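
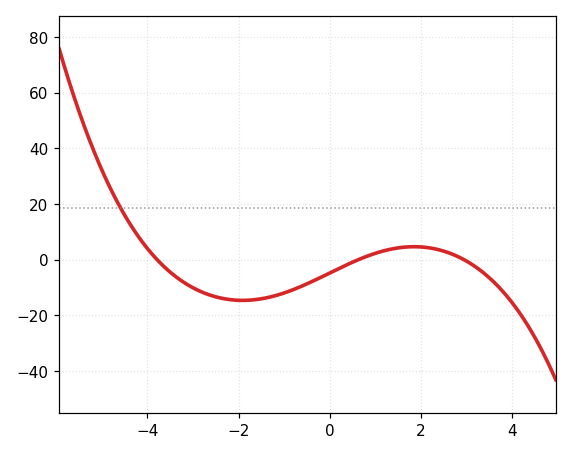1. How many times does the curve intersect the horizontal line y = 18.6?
1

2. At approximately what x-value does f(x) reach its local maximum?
1.85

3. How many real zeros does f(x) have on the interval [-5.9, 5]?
3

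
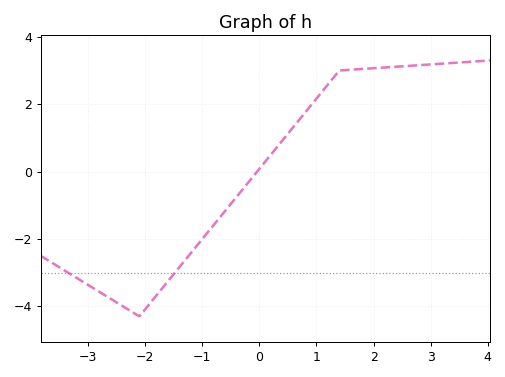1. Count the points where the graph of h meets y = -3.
2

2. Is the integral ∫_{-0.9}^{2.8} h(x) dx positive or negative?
positive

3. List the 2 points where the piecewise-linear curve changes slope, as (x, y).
(-2.1, -4.3); (1.4, 3)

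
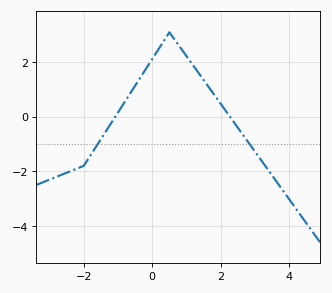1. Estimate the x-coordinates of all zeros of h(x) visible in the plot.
-1.08, 2.27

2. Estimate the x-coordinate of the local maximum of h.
0.5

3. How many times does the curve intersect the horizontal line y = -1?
2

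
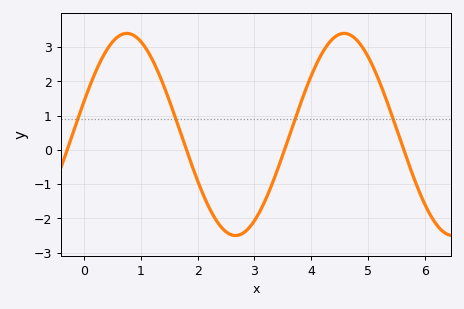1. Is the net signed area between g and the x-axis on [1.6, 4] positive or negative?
negative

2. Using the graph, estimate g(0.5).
3.15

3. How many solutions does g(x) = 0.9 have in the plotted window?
4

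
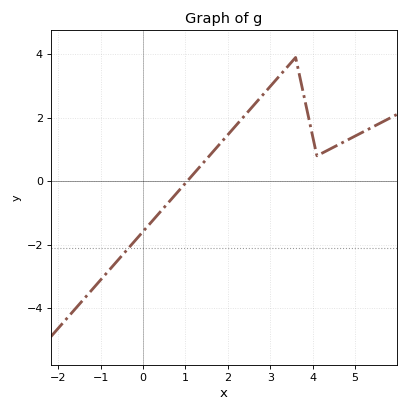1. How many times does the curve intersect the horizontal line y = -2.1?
1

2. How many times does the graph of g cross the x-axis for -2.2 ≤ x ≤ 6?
1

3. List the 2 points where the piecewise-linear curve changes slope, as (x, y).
(3.6, 3.9); (4.1, 0.8)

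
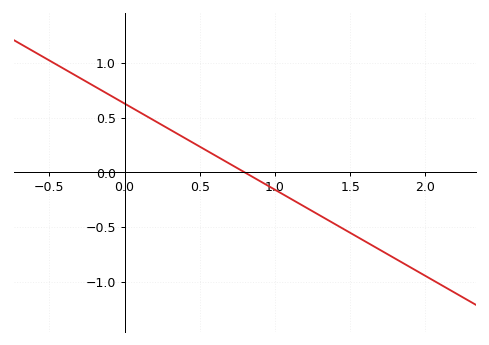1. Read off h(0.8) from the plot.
0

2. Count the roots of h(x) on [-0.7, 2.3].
1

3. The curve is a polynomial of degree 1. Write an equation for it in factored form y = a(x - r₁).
y = -0.79(x - 0.8)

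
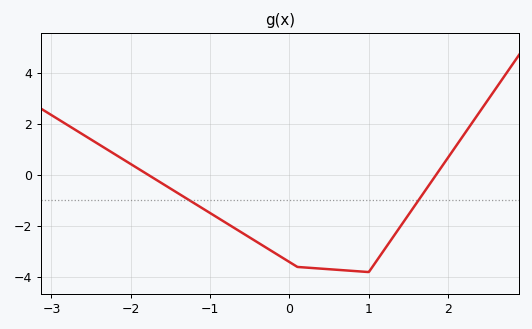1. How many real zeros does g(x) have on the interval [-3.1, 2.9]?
2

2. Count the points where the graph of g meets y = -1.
2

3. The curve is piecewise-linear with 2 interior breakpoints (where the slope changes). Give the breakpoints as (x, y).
(0.1, -3.6); (1, -3.8)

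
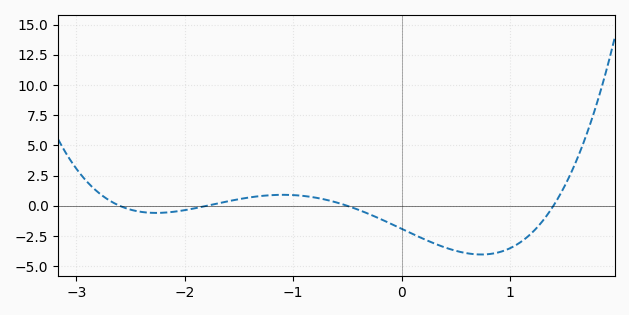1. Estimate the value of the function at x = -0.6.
0.5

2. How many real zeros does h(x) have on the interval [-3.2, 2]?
4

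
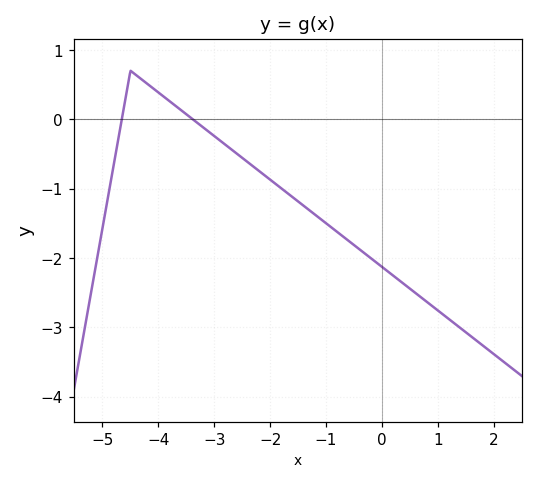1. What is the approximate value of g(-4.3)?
0.574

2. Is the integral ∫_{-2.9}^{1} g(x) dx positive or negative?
negative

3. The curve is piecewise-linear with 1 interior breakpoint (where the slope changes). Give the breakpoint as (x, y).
(-4.5, 0.7)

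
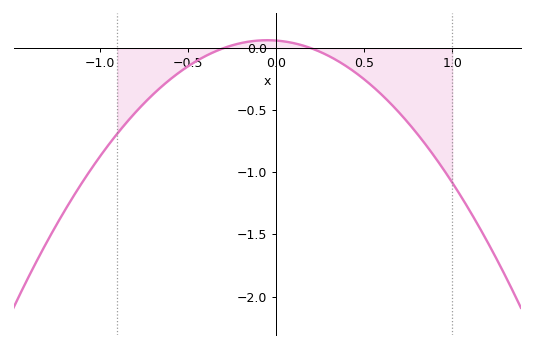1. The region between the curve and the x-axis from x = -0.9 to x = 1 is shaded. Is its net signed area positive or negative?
negative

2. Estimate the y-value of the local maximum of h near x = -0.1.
0.065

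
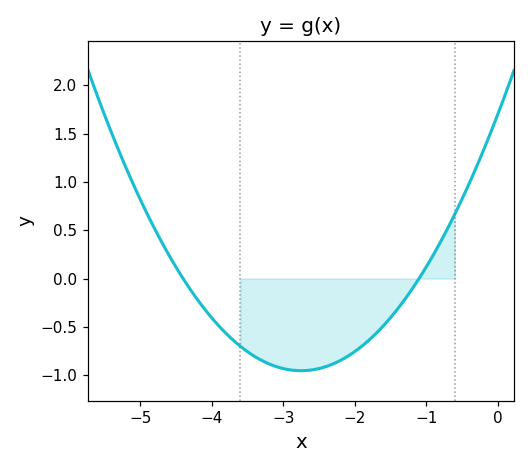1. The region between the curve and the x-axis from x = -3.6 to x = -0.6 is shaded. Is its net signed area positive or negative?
negative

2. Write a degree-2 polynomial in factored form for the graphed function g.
y = 0.35(x + 4.4)(x + 1.1)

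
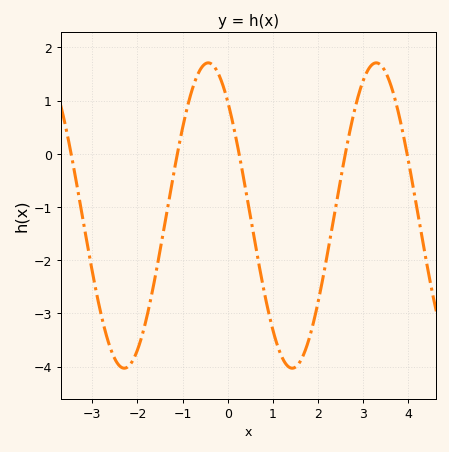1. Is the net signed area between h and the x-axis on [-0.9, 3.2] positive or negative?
negative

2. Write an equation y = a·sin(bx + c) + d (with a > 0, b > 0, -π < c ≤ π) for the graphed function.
y = 2.87sin(1.7x + 2.3) - 1.16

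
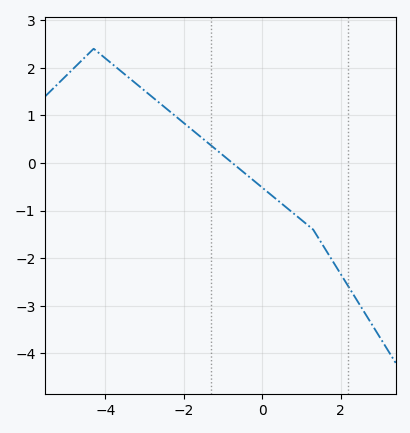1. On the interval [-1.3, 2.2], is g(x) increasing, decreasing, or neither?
decreasing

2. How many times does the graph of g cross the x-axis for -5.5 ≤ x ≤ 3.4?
1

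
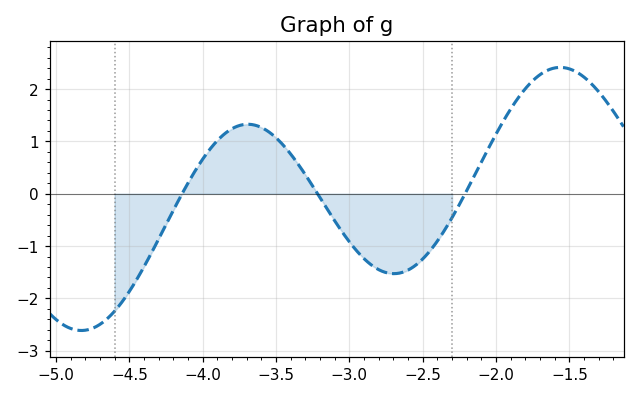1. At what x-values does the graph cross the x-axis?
-4.1, -3.2, -2.2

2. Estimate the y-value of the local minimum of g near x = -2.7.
-1.5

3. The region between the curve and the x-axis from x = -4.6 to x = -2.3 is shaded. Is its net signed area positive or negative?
negative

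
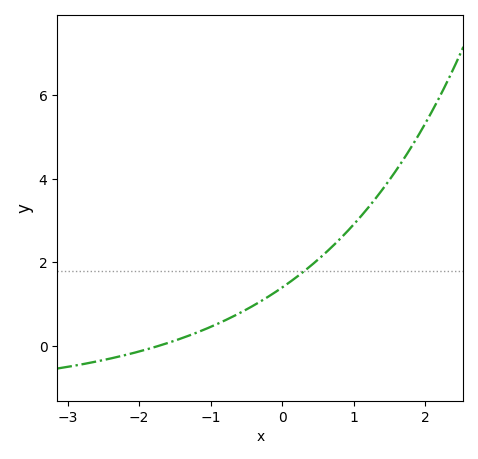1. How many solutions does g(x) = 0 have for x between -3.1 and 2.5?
1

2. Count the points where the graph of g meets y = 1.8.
1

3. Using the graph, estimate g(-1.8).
0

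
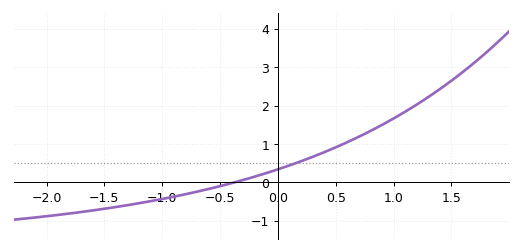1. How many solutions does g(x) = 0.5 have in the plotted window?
1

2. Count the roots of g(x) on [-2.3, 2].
1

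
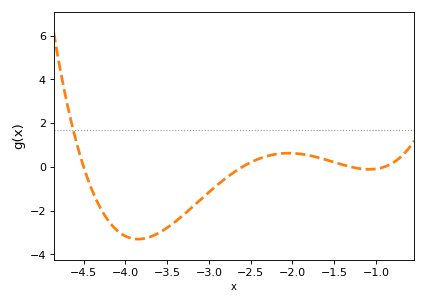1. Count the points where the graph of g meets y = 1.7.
1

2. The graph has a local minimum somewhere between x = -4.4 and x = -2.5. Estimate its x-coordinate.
-3.8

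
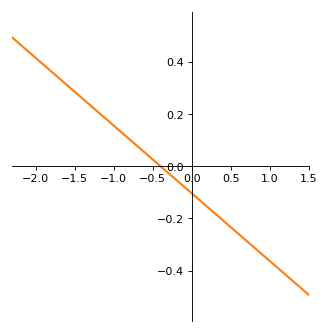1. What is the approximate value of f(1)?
-0.364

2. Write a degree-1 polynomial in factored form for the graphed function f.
y = -0.26(x + 0.4)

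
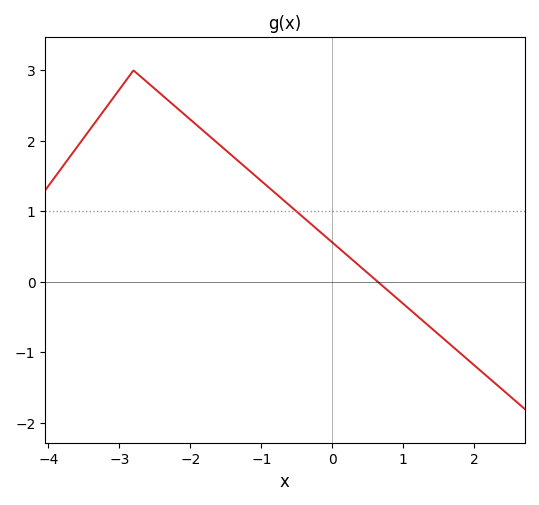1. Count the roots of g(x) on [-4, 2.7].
1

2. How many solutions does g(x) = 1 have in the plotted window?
1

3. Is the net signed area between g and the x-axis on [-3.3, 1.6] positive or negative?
positive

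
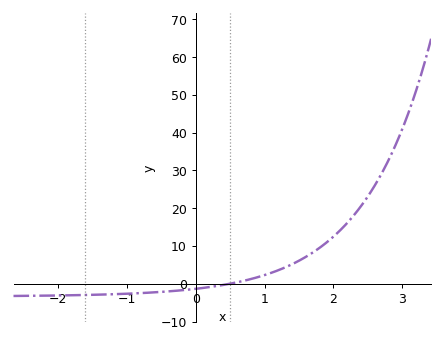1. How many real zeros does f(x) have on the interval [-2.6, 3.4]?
1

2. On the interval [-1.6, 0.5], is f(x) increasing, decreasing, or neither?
increasing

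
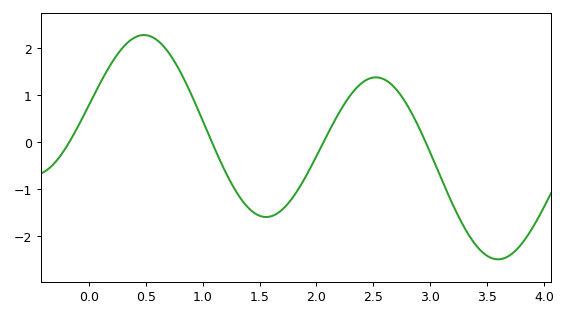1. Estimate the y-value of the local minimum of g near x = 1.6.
-1.59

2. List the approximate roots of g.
-0.174, 1.08, 2.06, 2.96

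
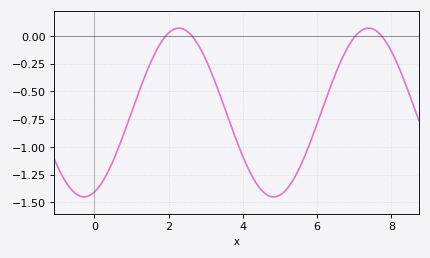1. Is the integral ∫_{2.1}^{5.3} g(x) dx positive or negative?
negative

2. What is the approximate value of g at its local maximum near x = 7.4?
0.06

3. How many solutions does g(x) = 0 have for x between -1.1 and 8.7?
4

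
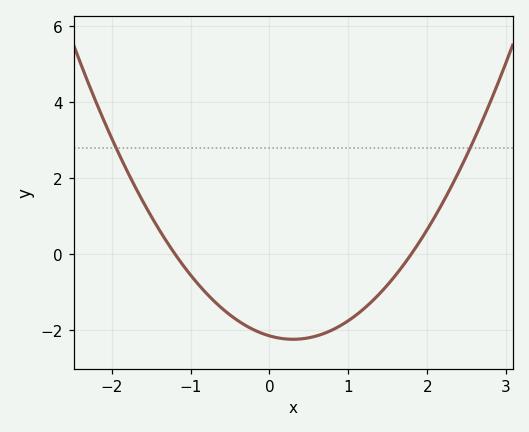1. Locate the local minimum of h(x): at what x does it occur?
0.3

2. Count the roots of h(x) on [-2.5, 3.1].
2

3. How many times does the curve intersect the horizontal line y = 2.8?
2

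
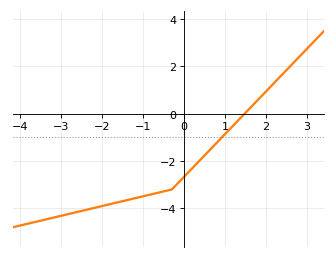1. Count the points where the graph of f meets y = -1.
1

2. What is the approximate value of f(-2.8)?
-4.2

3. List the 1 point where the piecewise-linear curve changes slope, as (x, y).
(-0.3, -3.2)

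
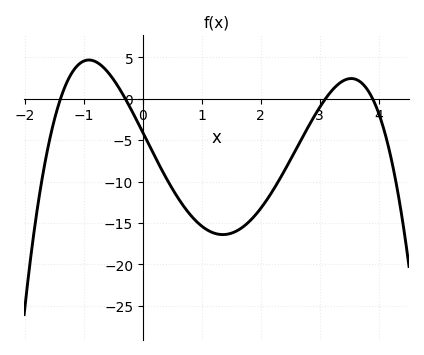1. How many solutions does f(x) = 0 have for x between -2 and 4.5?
4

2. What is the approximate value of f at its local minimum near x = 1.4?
-16.5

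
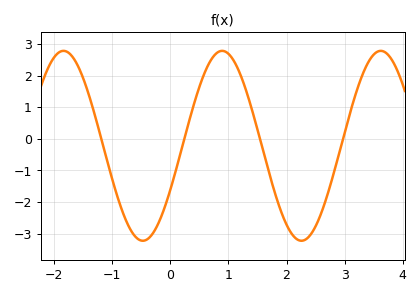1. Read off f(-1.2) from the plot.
0.072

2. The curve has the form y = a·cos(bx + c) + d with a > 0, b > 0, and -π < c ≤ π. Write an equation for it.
y = 3cos(2.3x - 2.05) - 0.22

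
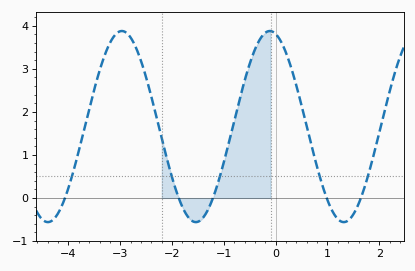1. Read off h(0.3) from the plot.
3.02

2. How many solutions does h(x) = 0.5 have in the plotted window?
5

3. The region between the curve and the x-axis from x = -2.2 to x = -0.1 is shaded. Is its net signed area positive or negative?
positive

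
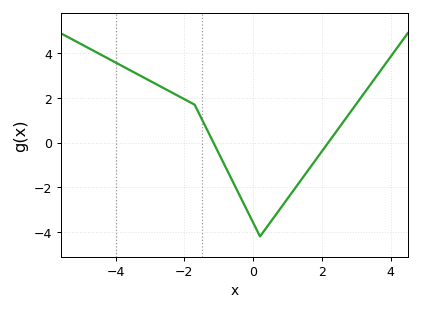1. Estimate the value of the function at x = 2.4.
0.462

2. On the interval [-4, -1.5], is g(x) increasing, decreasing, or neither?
decreasing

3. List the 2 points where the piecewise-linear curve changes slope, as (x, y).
(-1.7, 1.7); (0.2, -4.2)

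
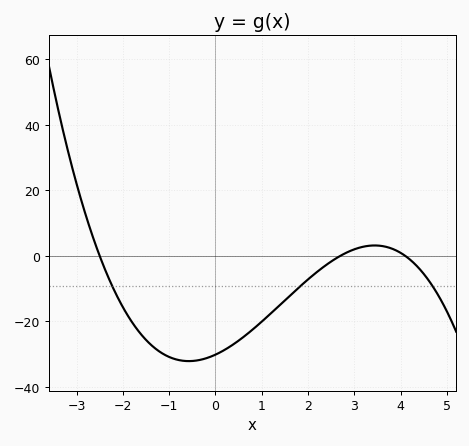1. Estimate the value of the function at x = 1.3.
-16.2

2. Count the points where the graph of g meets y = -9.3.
3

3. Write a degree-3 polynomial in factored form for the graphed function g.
y = -1.09(x + 2.5)(x - 2.7)(x - 4.1)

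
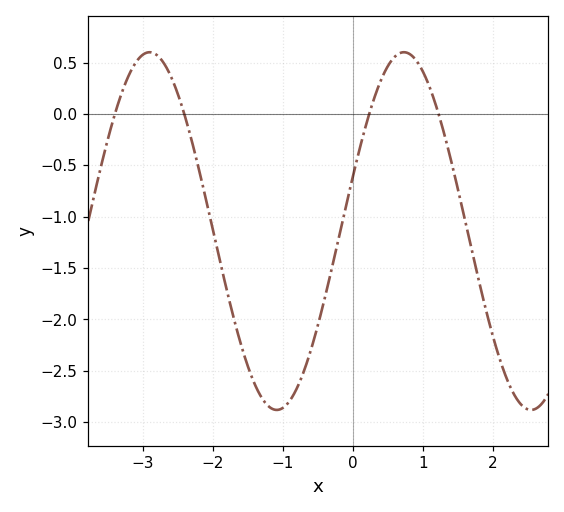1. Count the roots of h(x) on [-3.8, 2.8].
4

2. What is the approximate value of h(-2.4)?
-0.018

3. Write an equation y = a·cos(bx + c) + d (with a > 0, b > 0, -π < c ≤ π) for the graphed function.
y = 1.74cos(1.73x - 1.26) - 1.14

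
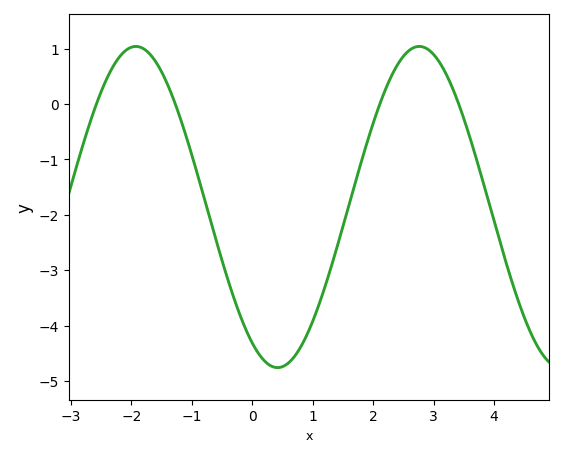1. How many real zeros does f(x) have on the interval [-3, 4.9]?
4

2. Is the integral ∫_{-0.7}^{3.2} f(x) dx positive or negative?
negative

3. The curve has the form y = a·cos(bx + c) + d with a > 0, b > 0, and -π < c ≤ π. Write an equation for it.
y = 2.9cos(1.3x + 2.6) - 1.86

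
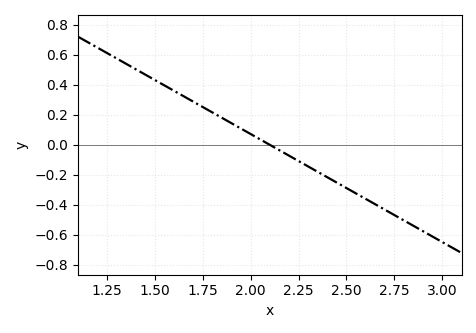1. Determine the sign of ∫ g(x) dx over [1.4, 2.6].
positive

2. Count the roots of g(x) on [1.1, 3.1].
1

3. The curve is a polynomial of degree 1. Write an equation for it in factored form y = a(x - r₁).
y = -0.72(x - 2.1)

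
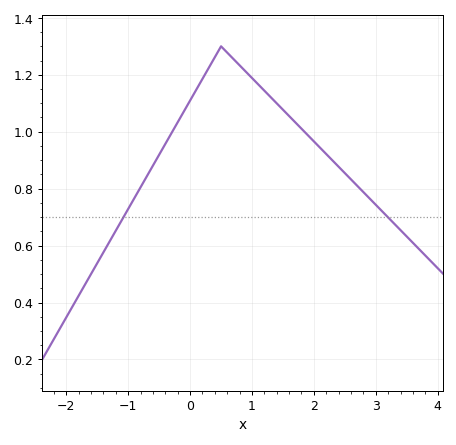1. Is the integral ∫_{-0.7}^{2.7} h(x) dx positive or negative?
positive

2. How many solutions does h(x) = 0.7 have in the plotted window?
2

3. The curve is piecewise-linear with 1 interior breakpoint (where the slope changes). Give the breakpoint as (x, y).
(0.5, 1.3)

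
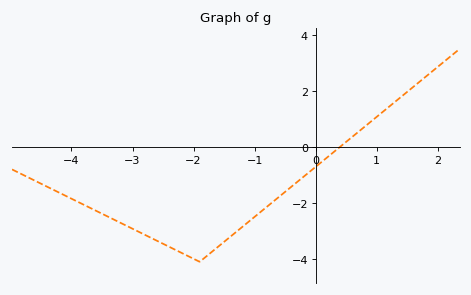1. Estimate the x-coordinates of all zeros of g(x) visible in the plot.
0.4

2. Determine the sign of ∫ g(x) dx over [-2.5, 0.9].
negative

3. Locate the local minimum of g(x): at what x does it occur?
-1.9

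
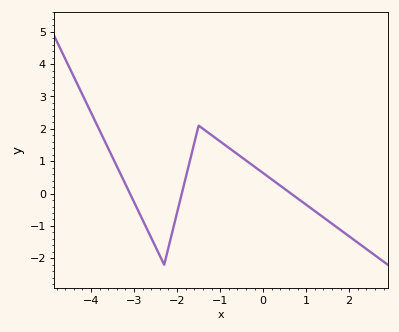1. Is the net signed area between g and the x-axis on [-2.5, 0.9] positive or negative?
positive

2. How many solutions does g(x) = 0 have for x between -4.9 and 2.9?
3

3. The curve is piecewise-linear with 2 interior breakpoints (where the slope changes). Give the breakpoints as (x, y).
(-2.3, -2.2); (-1.5, 2.1)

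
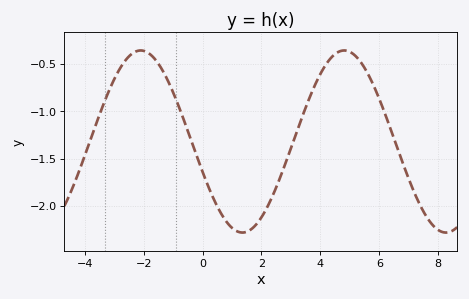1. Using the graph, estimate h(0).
-1.65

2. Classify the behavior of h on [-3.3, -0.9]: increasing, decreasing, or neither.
neither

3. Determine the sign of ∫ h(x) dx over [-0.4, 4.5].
negative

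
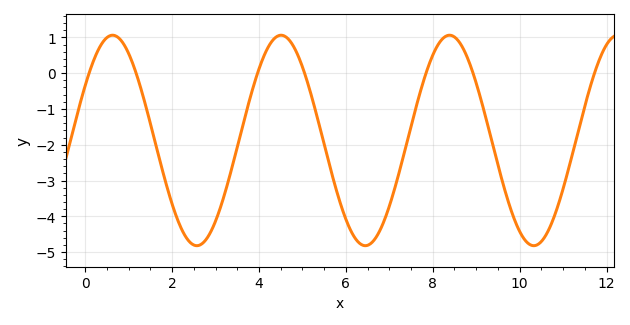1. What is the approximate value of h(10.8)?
-4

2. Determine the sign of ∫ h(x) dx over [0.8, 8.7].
negative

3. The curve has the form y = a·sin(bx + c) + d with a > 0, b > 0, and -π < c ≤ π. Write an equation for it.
y = 2.94sin(1.6x + 0.55) - 1.88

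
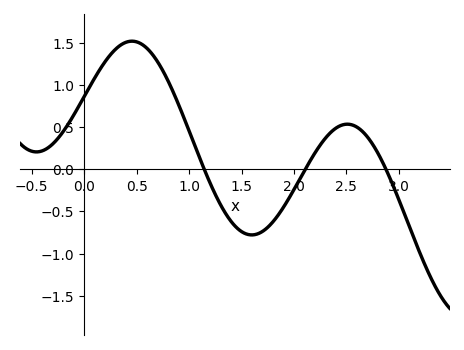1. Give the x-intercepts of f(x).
1.14, 2.11, 2.88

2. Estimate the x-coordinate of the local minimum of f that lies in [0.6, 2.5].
1.6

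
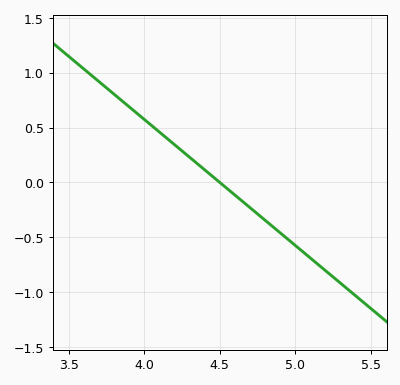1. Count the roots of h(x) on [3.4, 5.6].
1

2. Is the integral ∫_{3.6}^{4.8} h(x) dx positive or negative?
positive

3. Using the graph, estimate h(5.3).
-0.92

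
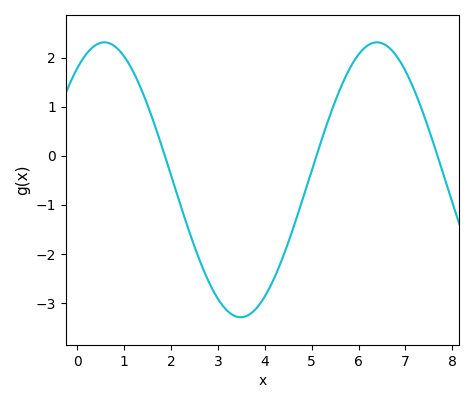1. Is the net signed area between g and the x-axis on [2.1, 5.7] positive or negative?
negative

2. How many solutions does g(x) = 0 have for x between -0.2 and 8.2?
3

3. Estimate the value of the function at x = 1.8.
0.198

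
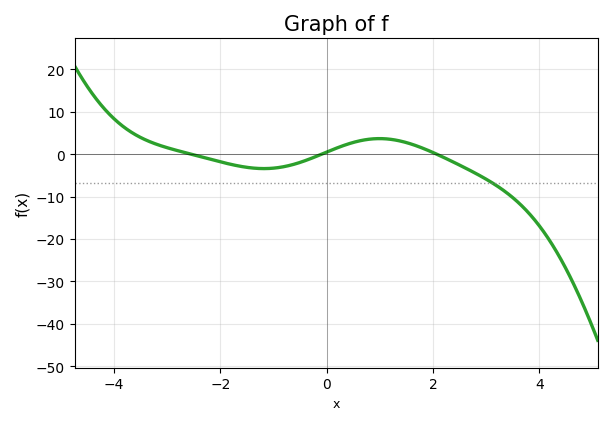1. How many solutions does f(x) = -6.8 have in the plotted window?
1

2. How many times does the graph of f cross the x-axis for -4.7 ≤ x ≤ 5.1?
3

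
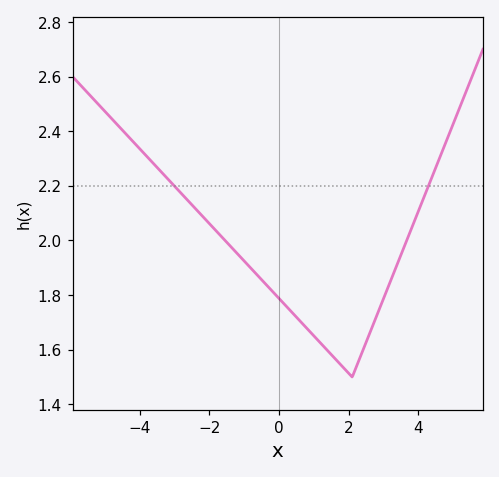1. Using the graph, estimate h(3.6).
1.98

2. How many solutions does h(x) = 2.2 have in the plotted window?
2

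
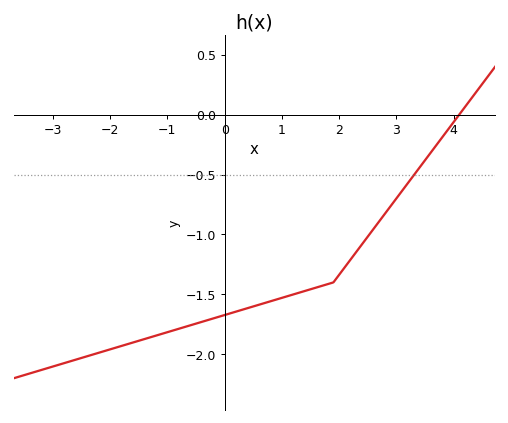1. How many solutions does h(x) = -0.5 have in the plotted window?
1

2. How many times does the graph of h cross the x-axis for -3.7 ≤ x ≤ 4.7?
1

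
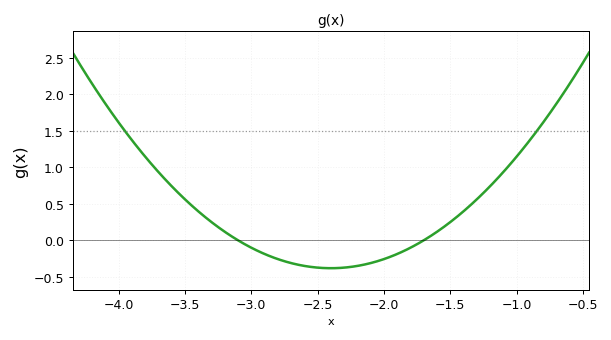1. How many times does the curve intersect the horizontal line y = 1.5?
2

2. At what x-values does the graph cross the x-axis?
-3.1, -1.7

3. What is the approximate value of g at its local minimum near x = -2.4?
-0.4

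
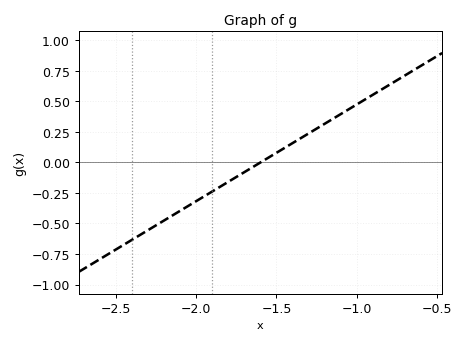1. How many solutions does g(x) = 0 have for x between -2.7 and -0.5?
1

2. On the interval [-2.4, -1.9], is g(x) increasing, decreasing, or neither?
increasing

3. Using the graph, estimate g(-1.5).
0.1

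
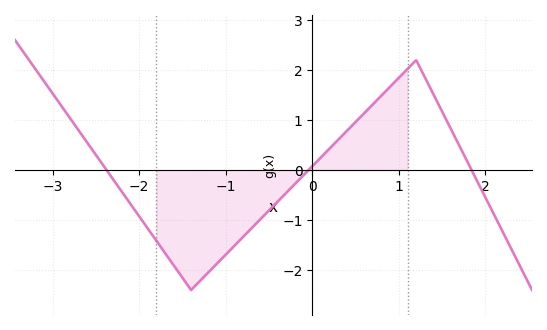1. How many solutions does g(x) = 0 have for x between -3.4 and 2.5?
3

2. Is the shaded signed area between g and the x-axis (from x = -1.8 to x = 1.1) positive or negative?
negative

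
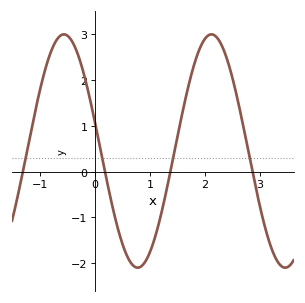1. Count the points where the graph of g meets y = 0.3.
4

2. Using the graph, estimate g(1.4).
0.177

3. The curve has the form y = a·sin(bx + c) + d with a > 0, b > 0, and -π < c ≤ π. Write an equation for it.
y = 2.55sin(2.34x + 2.9) + 0.45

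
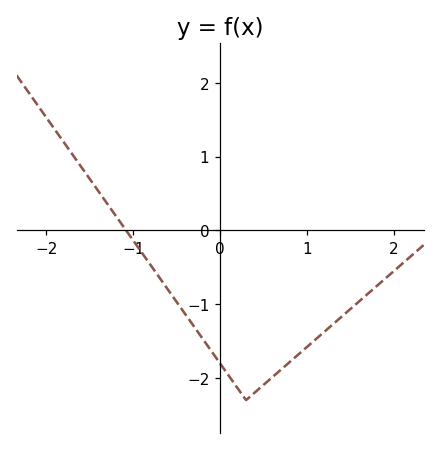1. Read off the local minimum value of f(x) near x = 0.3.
-2.3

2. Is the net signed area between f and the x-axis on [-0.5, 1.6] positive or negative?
negative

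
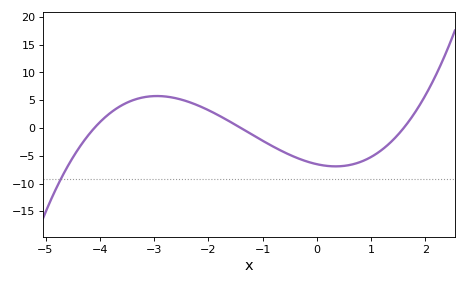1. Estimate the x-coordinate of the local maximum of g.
-2.95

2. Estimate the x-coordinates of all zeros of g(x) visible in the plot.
-4.1, -1.4, 1.6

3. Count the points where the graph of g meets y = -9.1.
1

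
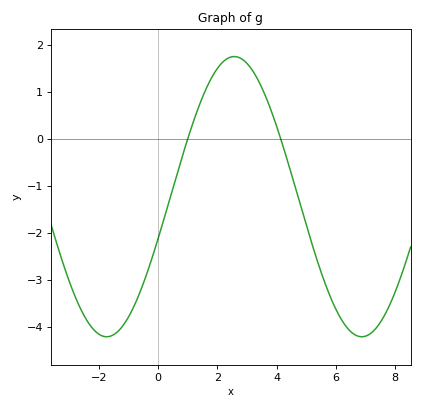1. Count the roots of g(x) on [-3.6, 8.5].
2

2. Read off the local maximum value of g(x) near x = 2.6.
1.7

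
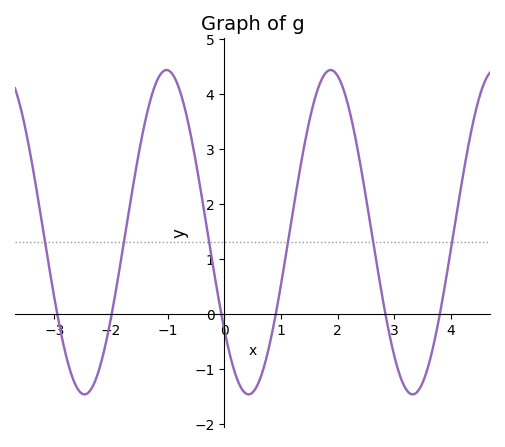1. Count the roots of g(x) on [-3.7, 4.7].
6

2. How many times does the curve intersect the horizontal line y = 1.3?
6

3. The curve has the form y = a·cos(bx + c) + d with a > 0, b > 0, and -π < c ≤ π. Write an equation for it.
y = 2.95cos(2.17x + 2.21) + 1.48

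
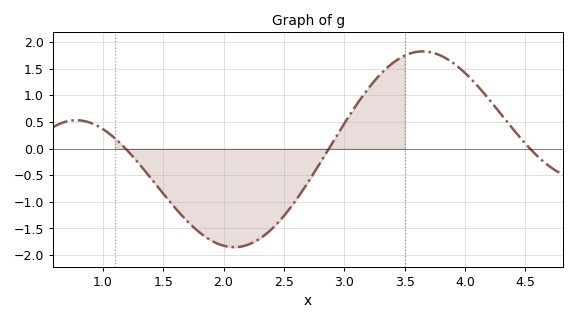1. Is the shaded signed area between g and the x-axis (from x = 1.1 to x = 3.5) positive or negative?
negative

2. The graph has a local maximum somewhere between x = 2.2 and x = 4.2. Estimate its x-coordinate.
3.65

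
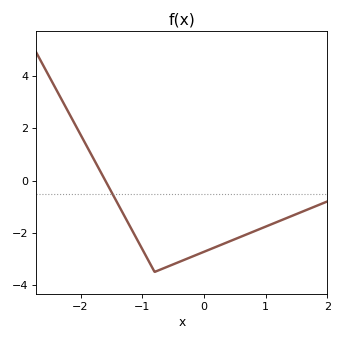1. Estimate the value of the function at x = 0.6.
-2.2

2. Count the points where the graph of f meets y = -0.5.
1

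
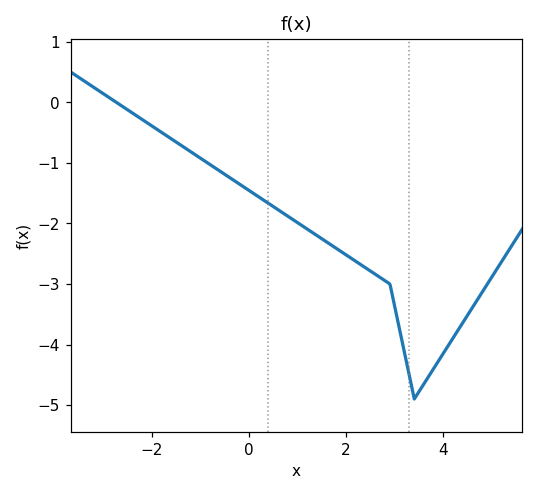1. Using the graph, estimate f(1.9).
-2.47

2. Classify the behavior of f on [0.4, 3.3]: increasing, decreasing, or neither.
decreasing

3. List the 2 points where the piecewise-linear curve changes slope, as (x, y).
(2.9, -3); (3.4, -4.9)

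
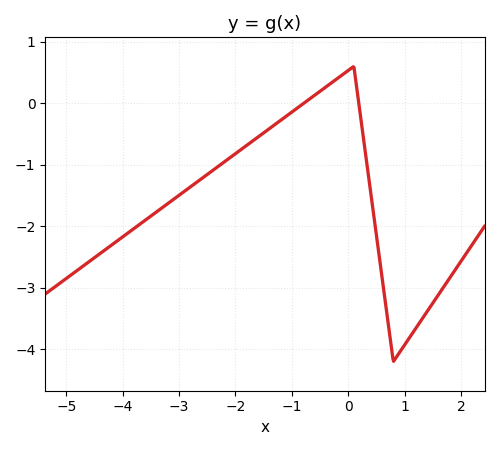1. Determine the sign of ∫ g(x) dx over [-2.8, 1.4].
negative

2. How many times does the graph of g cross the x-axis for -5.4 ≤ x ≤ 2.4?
2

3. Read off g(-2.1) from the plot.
-0.886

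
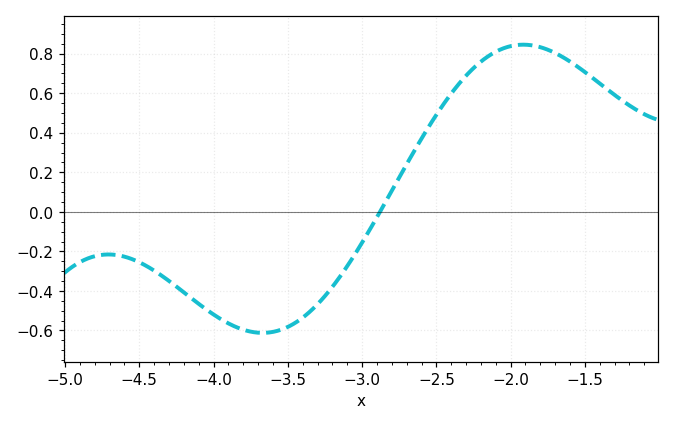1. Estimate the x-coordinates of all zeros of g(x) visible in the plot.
-2.88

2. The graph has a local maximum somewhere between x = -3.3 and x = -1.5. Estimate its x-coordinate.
-1.92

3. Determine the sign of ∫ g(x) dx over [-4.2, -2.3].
negative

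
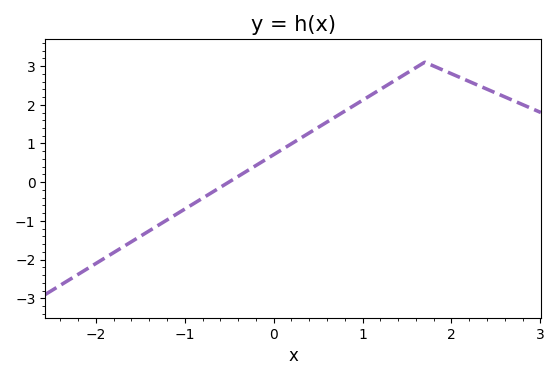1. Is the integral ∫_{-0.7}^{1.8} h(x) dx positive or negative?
positive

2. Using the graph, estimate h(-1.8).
-1.8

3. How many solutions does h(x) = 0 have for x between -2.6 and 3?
1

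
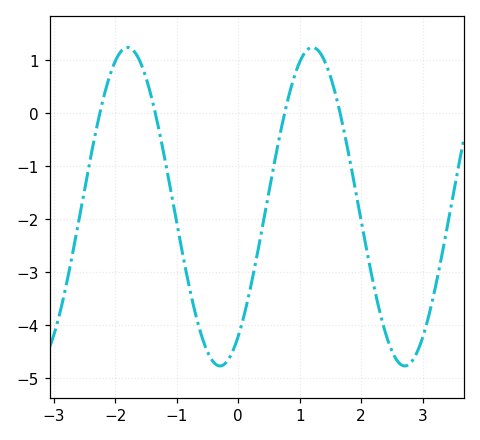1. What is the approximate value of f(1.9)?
-1.4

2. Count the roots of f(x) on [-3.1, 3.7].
4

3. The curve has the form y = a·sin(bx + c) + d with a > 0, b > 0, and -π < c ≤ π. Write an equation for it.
y = 3.01sin(2.09x - 0.952) - 1.77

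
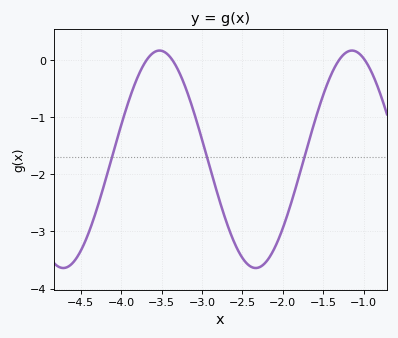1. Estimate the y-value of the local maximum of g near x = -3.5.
0.16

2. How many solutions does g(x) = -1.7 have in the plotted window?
3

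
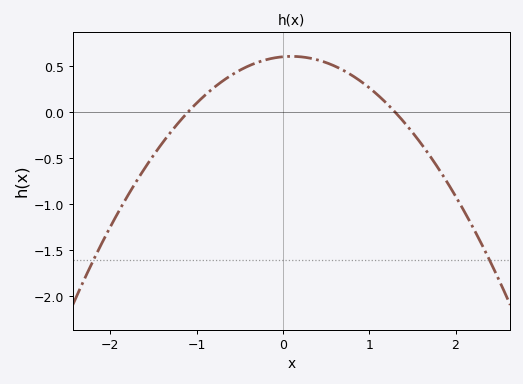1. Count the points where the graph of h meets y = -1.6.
2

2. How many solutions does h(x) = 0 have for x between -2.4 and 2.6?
2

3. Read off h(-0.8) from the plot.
0.265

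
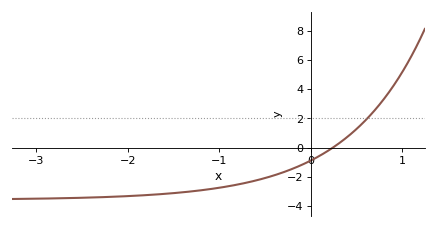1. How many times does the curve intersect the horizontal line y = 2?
1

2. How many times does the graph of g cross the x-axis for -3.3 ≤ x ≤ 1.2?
1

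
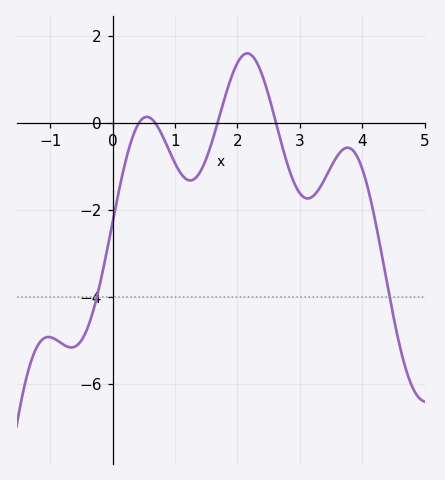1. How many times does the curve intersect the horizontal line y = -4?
2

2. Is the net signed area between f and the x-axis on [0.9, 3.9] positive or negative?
negative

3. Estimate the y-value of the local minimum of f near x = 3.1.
-1.8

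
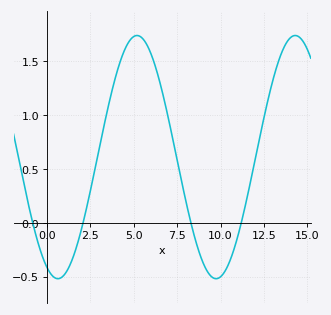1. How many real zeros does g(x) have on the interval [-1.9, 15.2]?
4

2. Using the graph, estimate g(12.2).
0.75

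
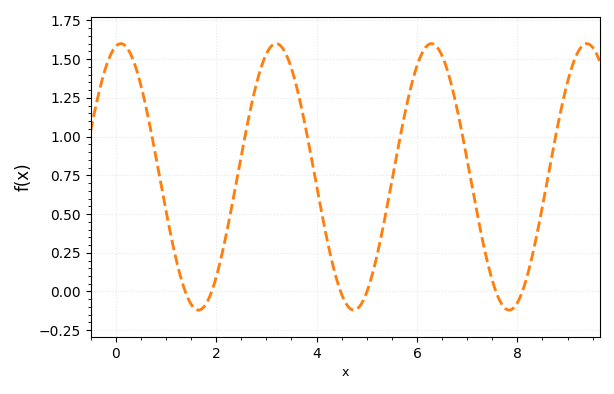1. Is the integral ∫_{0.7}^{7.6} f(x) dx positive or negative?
positive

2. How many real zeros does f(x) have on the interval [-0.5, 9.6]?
6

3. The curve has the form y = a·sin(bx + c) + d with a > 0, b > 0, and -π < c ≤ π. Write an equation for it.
y = 0.86sin(2x + 1.4) + 0.74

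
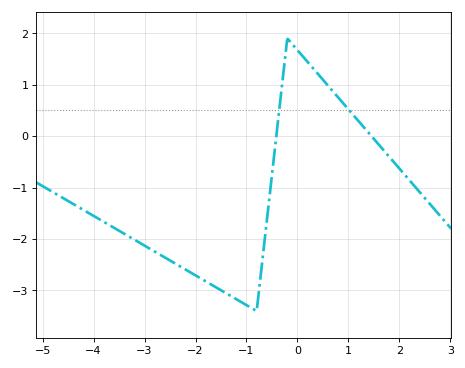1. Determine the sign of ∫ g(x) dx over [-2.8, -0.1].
negative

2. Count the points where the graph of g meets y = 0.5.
2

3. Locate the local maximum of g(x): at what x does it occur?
-0.199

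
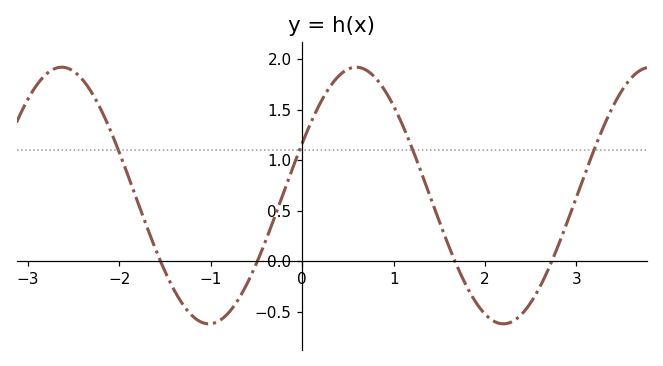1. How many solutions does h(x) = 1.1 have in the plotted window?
4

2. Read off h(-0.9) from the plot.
-0.6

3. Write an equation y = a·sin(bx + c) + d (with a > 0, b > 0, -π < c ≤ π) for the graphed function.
y = 1.27sin(1.9x + 0.42) + 0.65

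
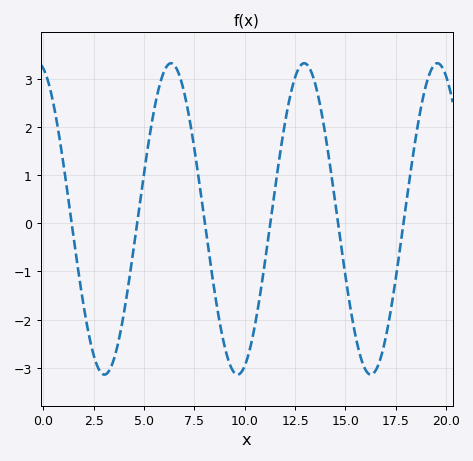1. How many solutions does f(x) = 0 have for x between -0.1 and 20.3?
6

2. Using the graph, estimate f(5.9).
3.04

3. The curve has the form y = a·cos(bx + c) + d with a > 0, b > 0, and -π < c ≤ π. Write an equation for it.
y = 3.23cos(0.95x + 0.262) + 0.09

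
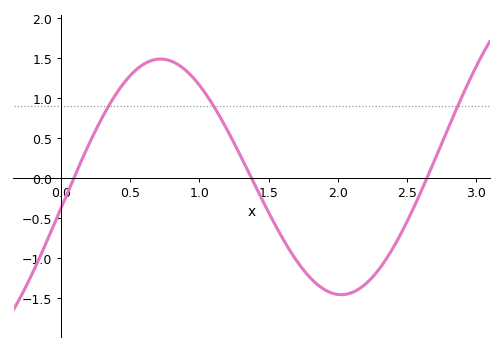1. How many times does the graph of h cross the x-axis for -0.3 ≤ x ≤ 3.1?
3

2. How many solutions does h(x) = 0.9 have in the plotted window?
3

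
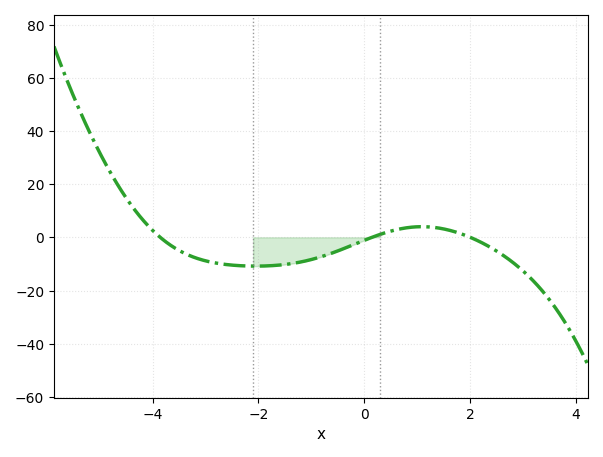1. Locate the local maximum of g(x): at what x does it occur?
1.09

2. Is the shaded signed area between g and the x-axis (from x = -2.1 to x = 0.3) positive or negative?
negative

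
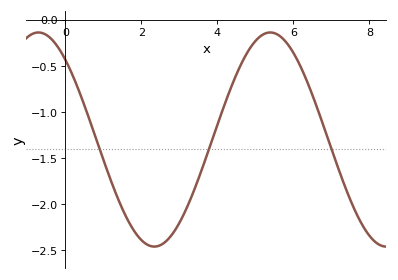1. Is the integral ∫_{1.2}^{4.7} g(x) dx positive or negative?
negative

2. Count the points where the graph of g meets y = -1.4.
3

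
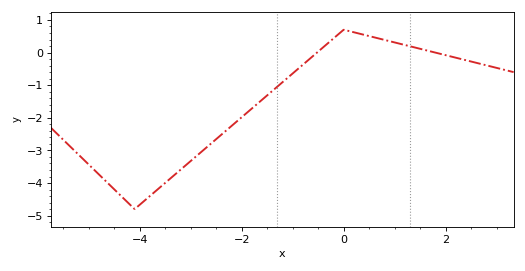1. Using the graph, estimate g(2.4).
-0.2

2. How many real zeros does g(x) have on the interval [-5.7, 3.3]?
2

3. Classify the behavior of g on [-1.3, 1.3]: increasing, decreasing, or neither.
neither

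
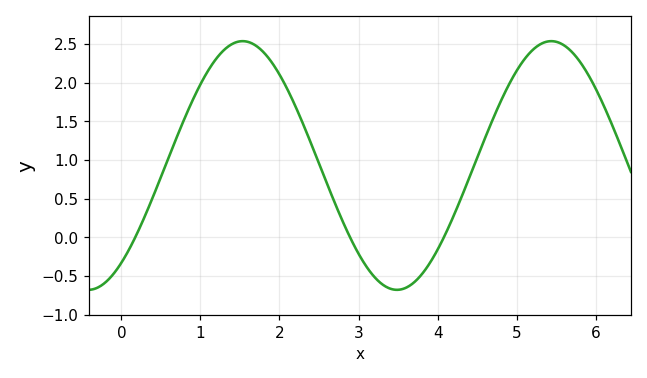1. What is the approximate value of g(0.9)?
1.77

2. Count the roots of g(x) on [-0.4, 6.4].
3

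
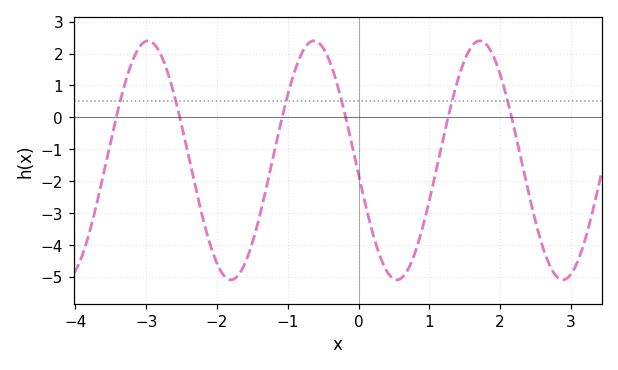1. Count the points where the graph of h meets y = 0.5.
6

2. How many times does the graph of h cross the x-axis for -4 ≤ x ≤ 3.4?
6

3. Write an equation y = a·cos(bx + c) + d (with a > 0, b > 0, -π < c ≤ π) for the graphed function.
y = 3.75cos(2.68x + 1.69) - 1.35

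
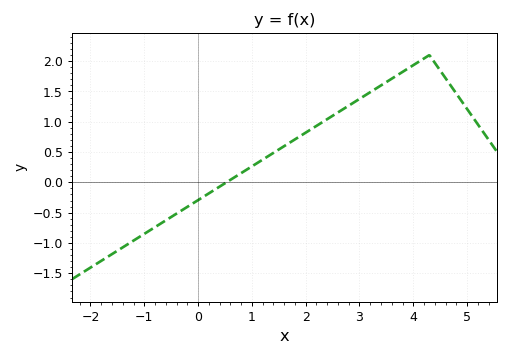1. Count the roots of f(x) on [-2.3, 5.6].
1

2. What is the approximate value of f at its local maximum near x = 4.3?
2.1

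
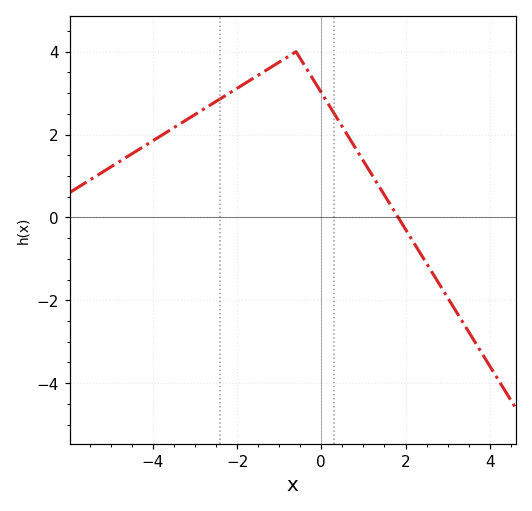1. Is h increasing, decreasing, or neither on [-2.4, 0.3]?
neither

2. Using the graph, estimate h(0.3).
2.6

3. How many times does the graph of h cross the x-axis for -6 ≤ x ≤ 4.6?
1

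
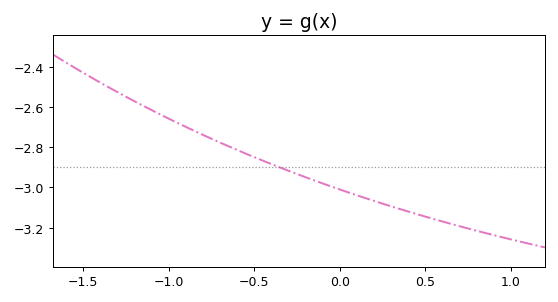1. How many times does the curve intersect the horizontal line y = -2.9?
1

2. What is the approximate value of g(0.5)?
-3.14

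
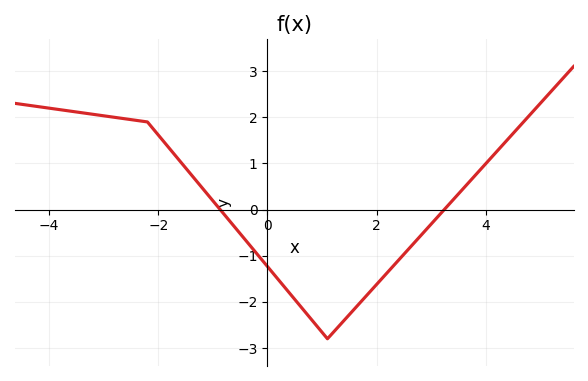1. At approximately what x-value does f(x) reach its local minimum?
1.1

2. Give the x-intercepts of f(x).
-0.866, 3.24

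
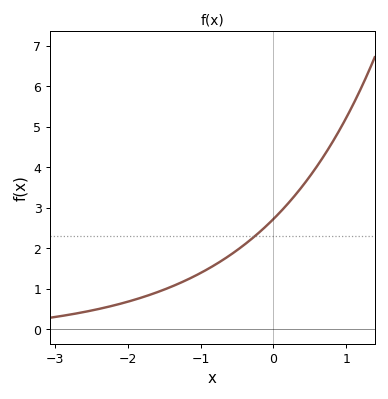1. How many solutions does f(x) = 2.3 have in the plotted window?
1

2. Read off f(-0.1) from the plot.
2.55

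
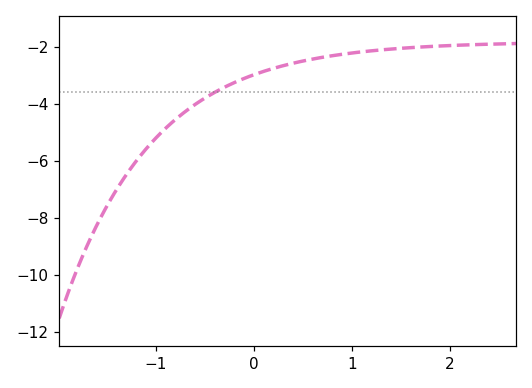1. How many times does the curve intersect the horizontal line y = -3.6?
1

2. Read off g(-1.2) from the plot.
-6.01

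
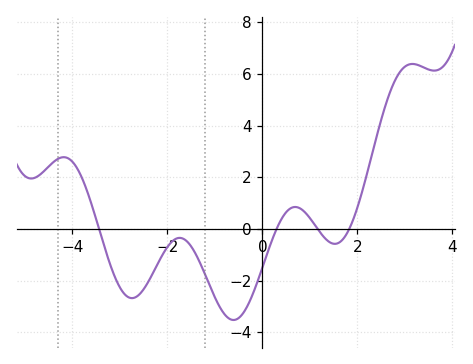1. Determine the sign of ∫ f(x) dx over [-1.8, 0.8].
negative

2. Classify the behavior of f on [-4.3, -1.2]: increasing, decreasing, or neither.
neither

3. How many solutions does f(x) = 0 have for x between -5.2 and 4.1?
4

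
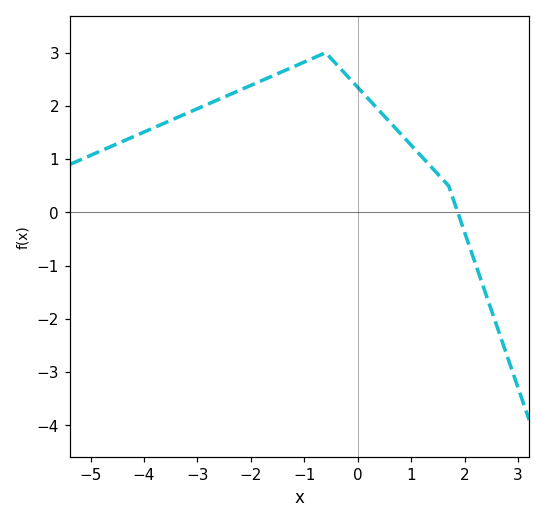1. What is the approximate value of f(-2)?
2.39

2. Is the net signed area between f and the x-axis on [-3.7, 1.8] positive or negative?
positive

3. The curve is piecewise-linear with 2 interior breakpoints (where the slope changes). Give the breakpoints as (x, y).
(-0.6, 3); (1.7, 0.5)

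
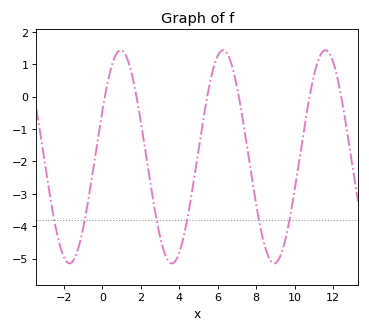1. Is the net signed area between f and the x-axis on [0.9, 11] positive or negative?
negative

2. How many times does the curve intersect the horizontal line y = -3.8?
6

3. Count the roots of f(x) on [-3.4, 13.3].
6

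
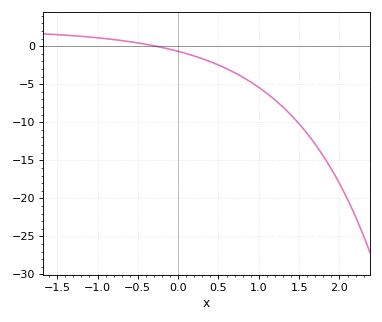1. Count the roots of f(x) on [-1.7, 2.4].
1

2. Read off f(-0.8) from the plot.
1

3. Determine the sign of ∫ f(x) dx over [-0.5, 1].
negative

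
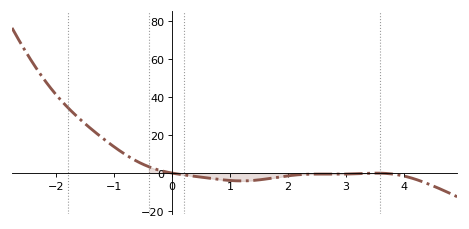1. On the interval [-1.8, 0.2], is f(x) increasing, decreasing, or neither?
decreasing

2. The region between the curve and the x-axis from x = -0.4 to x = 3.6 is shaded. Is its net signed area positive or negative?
negative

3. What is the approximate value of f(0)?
0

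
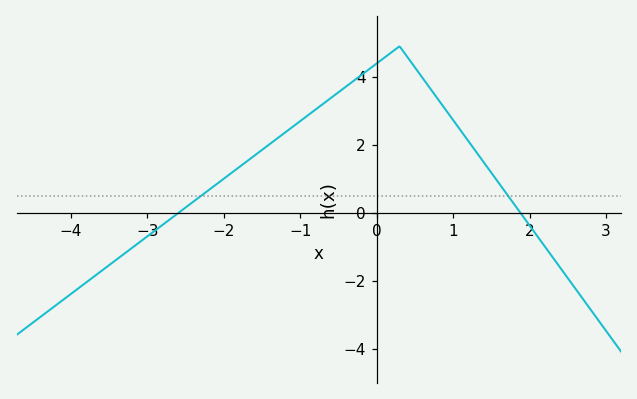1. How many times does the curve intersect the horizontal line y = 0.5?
2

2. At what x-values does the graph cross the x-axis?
-2.59, 1.88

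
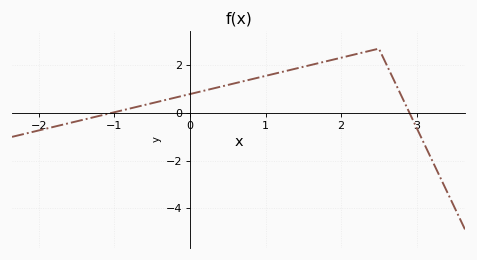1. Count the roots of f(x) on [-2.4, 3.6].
2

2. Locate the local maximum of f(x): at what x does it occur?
2.5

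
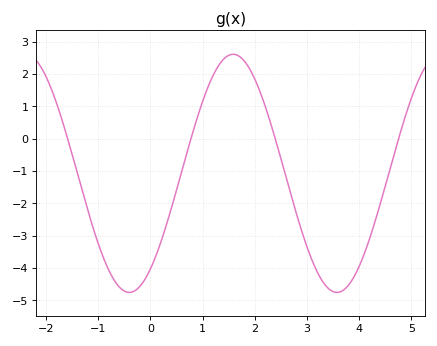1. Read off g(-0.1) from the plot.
-4.3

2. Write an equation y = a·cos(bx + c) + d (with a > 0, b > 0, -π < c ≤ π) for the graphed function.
y = 3.68cos(1.6x - 2.5) - 1.07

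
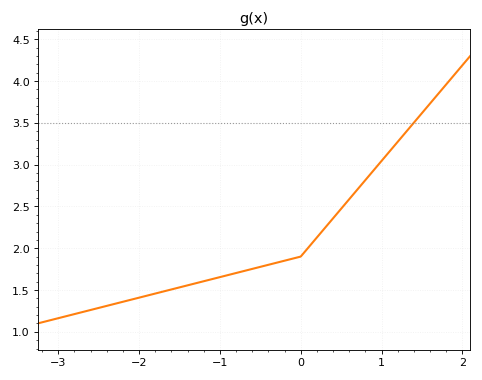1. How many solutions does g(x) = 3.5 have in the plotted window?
1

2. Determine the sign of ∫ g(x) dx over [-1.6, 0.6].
positive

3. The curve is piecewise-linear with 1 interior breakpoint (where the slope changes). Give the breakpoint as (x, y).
(0, 1.9)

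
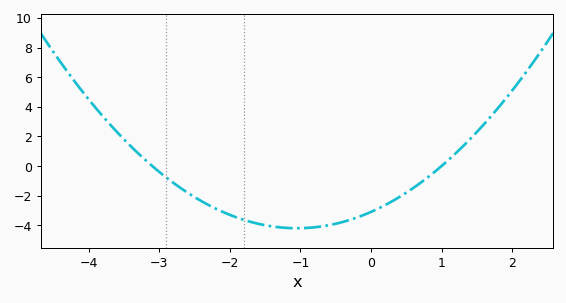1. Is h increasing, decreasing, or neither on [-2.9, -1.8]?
decreasing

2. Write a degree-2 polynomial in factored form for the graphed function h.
y = 1(x + 3.1)(x - 1)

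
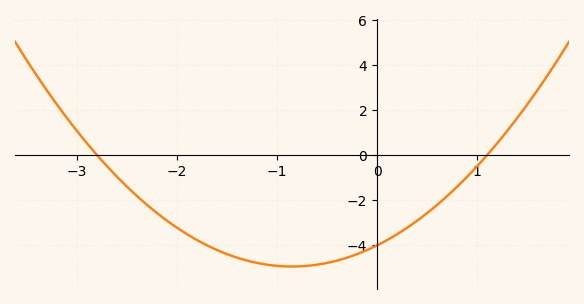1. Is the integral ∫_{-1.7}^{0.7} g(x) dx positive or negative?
negative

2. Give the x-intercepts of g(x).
-2.8, 1.1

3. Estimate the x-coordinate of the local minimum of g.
-0.85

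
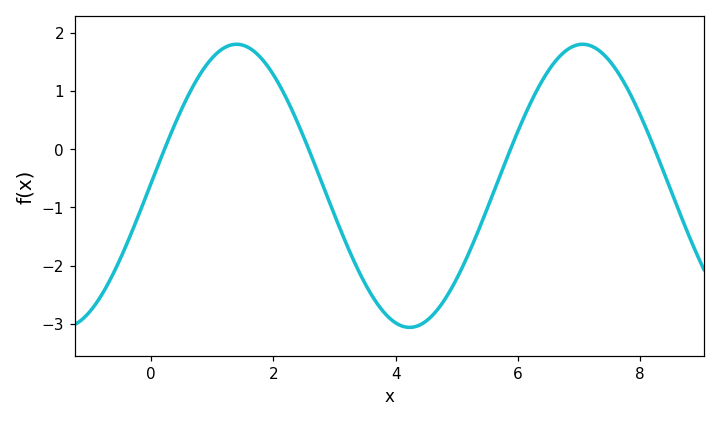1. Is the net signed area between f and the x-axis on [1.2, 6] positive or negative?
negative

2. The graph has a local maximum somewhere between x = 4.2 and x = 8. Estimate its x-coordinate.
7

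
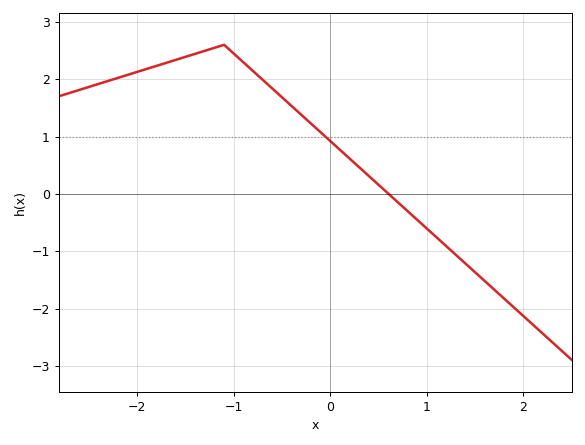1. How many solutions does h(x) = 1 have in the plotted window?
1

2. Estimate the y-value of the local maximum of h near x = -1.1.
2.6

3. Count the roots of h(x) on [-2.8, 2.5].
1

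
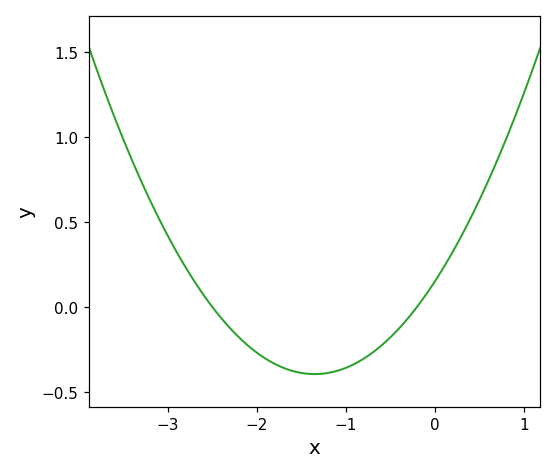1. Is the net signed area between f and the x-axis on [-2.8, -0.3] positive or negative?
negative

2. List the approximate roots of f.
-2.5, -0.2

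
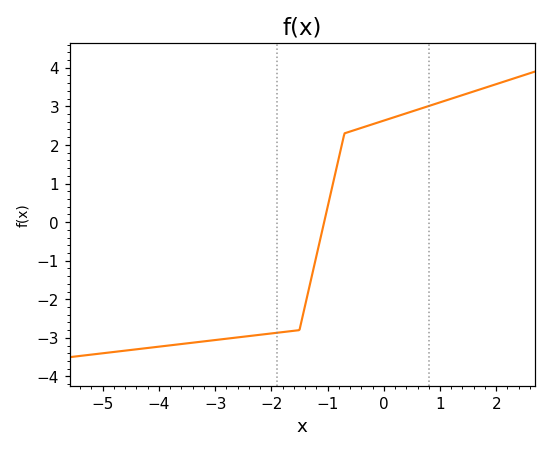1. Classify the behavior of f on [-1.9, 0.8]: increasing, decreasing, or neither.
increasing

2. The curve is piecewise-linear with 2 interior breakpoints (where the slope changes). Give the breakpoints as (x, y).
(-1.5, -2.8); (-0.7, 2.3)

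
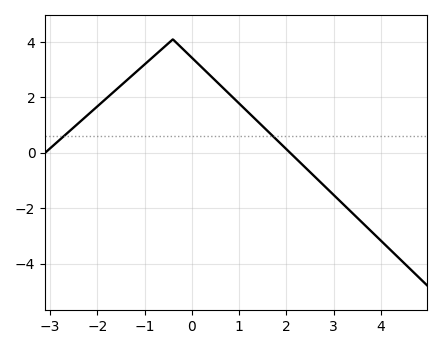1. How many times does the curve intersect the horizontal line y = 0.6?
2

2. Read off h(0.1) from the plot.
3.27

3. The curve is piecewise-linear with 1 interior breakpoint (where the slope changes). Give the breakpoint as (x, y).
(-0.4, 4.1)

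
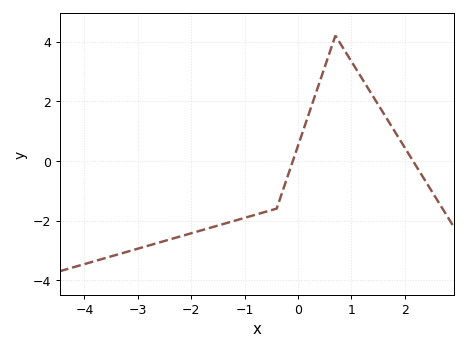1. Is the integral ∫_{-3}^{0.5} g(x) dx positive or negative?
negative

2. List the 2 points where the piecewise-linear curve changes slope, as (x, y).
(-0.4, -1.6); (0.7, 4.2)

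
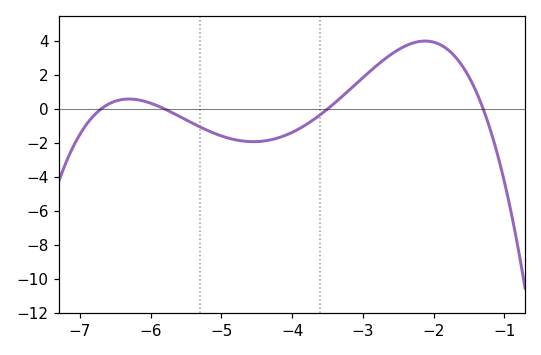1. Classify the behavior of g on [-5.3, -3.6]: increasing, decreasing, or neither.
neither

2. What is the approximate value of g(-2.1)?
4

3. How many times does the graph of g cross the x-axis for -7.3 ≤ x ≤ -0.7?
4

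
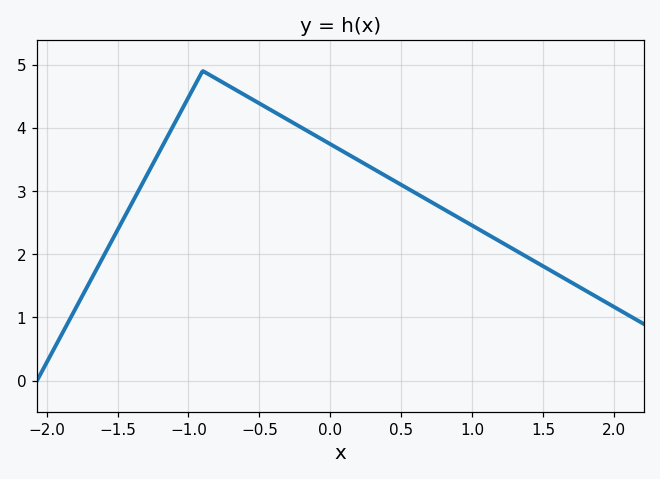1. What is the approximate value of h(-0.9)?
4.9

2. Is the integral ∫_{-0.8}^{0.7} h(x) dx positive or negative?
positive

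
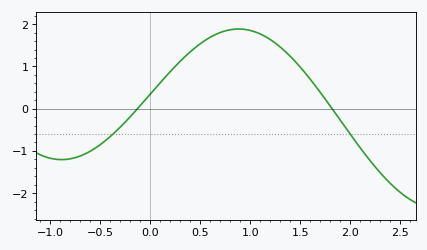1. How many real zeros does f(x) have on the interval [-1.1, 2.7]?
2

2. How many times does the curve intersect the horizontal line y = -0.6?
2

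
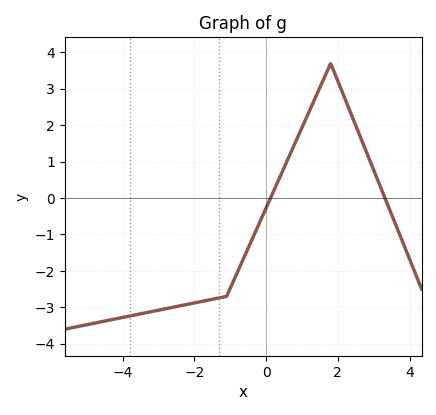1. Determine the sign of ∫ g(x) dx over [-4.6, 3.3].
negative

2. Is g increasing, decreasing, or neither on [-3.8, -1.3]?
increasing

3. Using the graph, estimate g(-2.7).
-3.02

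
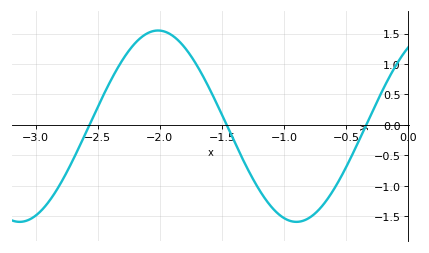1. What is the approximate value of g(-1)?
-1.55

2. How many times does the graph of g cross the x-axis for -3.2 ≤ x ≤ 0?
3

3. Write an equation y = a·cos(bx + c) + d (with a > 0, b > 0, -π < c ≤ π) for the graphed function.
y = 1.57cos(2.8x - 0.6) - 0.02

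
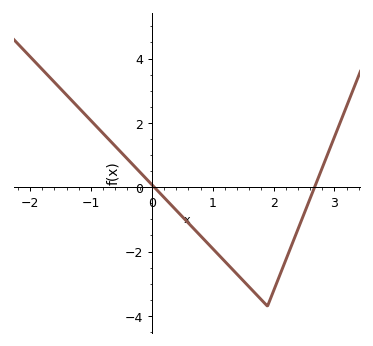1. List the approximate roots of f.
0.041, 2.67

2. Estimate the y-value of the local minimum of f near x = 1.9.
-3.7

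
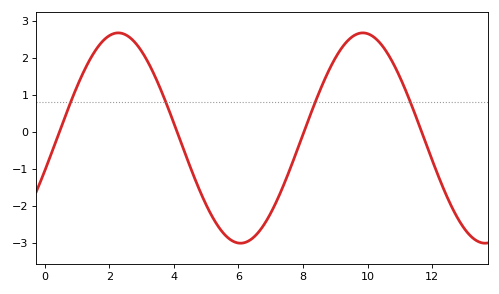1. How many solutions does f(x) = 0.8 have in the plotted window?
4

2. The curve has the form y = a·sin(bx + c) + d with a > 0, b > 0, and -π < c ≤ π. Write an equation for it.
y = 2.84sin(0.83x - 0.32) - 0.17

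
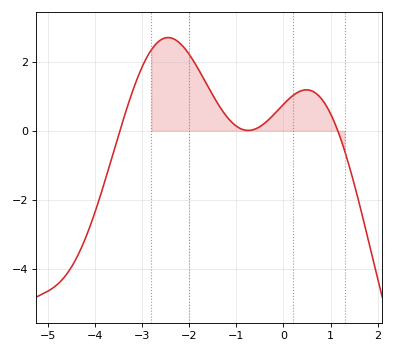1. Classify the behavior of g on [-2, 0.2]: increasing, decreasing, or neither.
neither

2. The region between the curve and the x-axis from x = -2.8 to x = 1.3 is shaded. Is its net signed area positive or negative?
positive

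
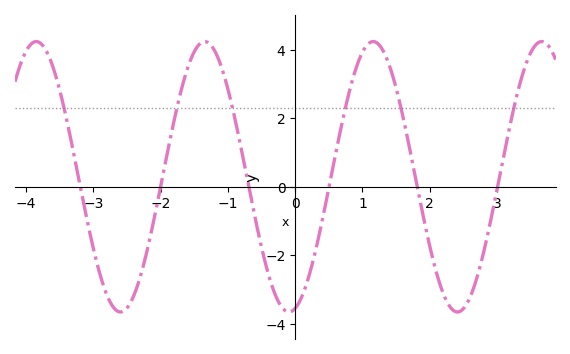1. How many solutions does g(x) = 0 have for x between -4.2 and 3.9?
6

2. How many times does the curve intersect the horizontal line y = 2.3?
6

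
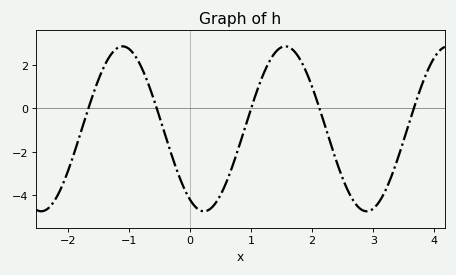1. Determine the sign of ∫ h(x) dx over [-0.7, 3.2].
negative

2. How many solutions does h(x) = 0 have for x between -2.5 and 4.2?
5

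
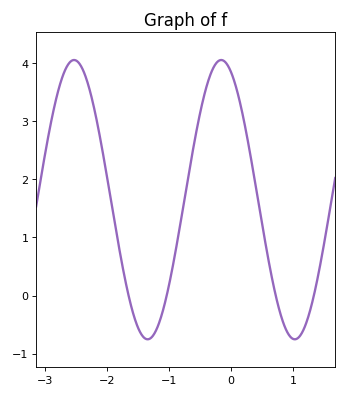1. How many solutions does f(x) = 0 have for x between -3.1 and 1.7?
4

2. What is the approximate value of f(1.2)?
-0.513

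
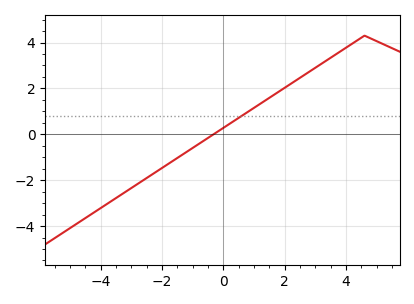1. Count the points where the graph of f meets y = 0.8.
1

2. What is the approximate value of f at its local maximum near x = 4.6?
4.2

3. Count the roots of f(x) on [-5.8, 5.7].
1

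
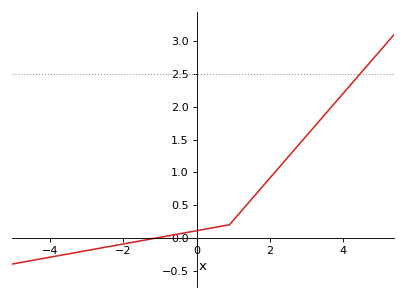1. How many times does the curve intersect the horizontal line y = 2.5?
1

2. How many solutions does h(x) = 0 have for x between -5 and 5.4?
1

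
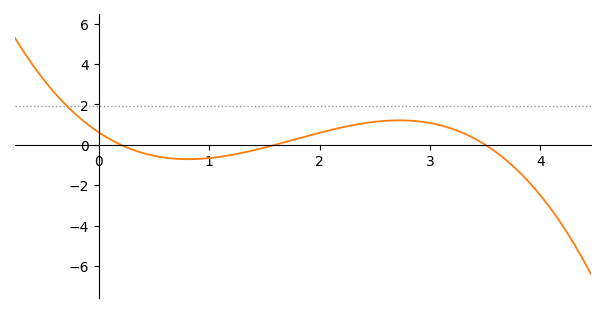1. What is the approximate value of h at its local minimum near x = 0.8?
-0.713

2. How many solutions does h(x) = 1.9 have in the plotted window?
1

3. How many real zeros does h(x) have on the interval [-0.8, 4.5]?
3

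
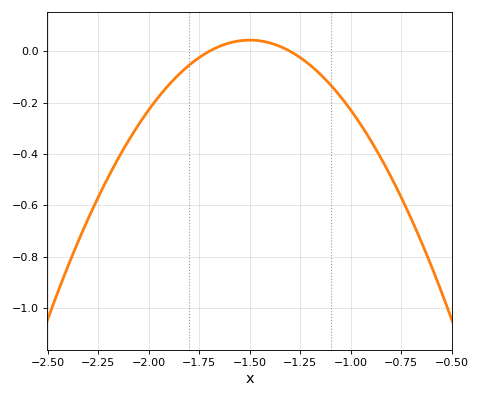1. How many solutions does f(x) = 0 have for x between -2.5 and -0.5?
2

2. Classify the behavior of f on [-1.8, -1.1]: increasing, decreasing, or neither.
neither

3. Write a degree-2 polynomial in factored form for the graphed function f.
y = -1.09(x + 1.7)(x + 1.3)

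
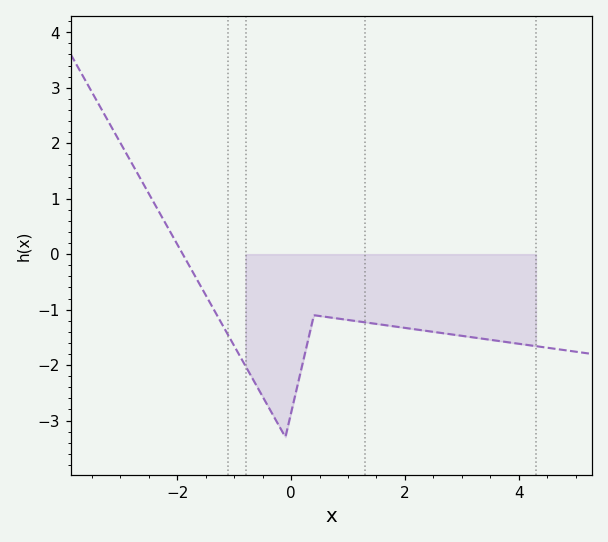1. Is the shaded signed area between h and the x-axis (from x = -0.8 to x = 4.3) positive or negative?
negative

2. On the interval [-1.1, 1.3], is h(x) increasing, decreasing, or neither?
neither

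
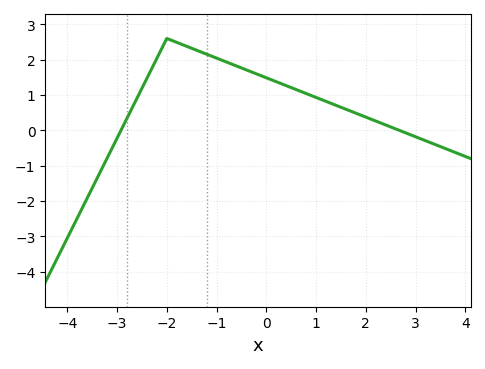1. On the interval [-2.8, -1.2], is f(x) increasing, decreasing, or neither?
neither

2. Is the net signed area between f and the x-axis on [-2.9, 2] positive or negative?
positive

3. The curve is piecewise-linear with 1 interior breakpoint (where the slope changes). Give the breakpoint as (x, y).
(-2, 2.6)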